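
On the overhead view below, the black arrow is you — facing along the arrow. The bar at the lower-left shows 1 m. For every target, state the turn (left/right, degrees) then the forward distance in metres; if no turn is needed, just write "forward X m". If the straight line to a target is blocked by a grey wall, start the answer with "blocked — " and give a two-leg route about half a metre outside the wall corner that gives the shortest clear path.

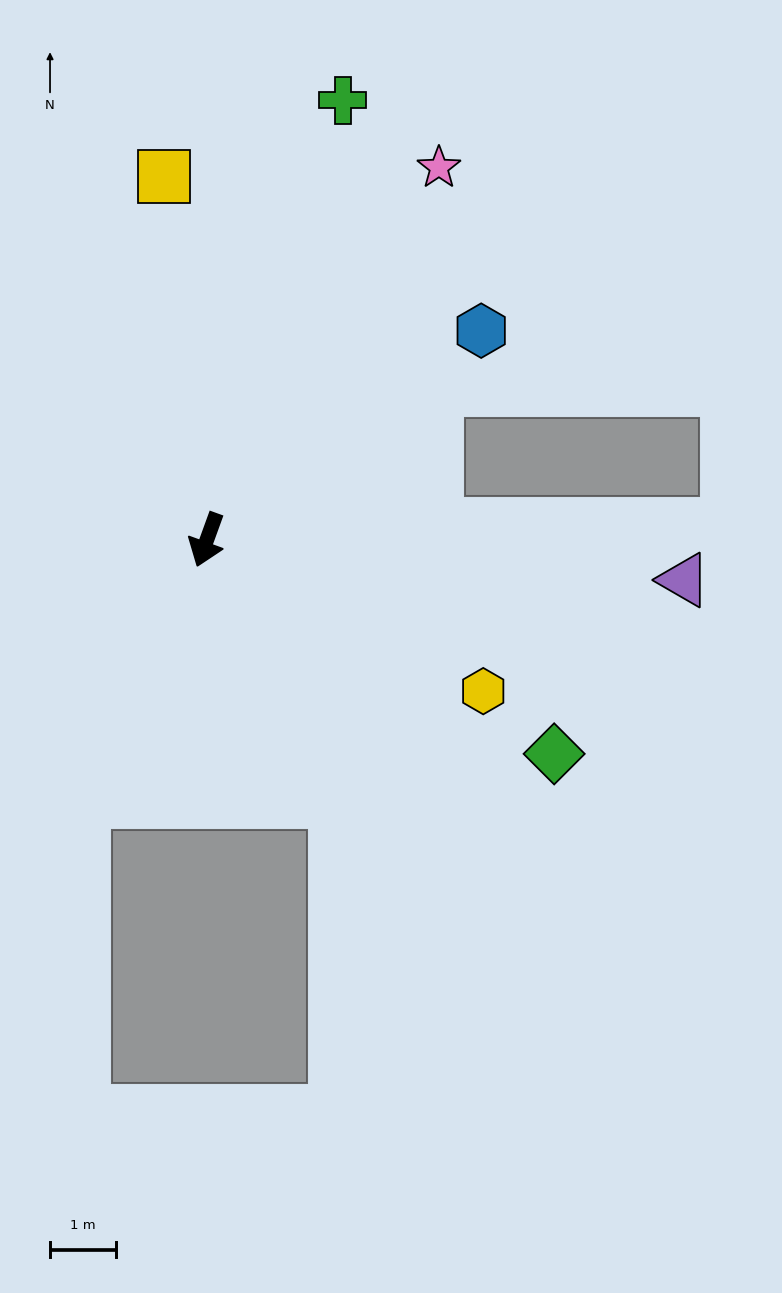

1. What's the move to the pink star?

turn left 168°, forward 6.7 m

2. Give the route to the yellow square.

turn right 153°, forward 5.6 m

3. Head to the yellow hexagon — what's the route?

turn left 81°, forward 4.8 m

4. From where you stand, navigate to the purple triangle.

turn left 105°, forward 7.3 m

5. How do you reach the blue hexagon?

turn left 147°, forward 5.3 m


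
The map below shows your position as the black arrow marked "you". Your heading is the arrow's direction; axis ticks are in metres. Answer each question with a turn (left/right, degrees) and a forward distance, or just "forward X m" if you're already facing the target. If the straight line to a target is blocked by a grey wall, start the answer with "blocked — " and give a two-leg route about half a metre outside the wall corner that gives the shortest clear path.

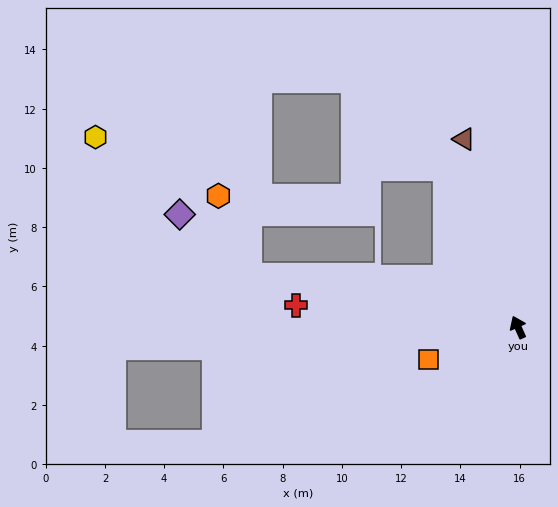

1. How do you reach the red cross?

turn left 60°, forward 7.5 m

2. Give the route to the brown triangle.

turn right 8°, forward 6.6 m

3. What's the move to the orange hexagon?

blocked — turn left 55°, forward 9.2 m, then turn right 58°, forward 2.9 m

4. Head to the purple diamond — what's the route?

blocked — turn left 55°, forward 9.2 m, then turn right 30°, forward 3.1 m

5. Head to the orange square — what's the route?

turn left 86°, forward 3.2 m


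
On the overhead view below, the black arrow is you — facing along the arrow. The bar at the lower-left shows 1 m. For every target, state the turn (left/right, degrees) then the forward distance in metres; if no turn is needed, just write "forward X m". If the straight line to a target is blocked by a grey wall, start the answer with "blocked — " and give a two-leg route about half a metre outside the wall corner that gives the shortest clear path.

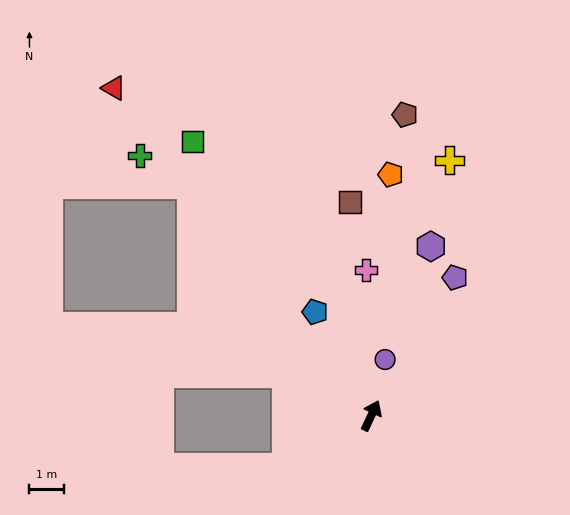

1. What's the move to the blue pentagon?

turn left 54°, forward 3.4 m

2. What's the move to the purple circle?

turn left 11°, forward 1.7 m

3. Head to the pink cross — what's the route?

turn left 27°, forward 4.2 m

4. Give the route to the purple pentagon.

turn right 6°, forward 4.7 m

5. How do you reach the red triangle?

turn left 63°, forward 12.1 m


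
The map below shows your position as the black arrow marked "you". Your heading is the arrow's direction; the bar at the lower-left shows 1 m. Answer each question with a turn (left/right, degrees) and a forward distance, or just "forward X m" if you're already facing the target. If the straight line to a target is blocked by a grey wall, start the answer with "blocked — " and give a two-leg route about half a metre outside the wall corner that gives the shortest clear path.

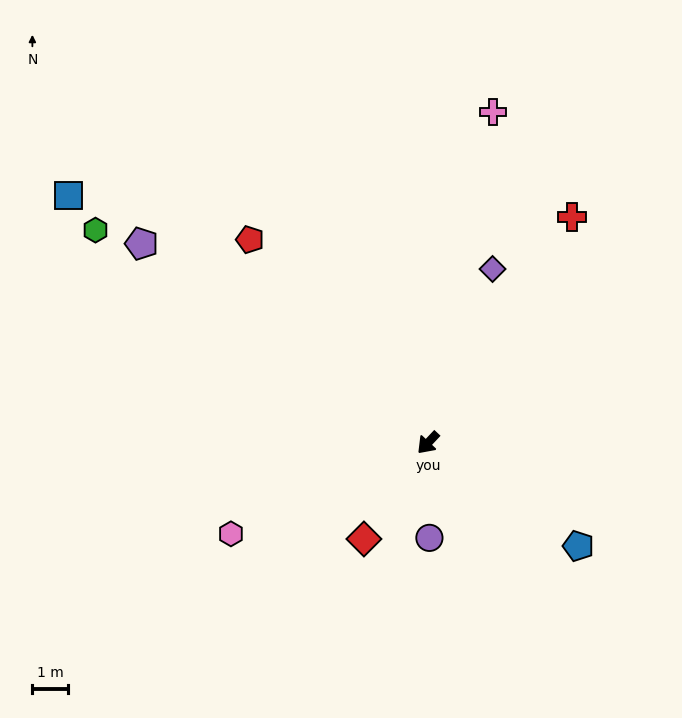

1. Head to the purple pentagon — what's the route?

turn right 82°, forward 9.9 m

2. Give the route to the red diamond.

turn left 10°, forward 3.3 m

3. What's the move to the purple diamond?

turn right 157°, forward 5.2 m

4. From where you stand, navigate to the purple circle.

turn left 44°, forward 2.7 m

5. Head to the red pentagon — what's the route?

turn right 96°, forward 7.6 m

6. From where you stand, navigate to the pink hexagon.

turn right 22°, forward 6.1 m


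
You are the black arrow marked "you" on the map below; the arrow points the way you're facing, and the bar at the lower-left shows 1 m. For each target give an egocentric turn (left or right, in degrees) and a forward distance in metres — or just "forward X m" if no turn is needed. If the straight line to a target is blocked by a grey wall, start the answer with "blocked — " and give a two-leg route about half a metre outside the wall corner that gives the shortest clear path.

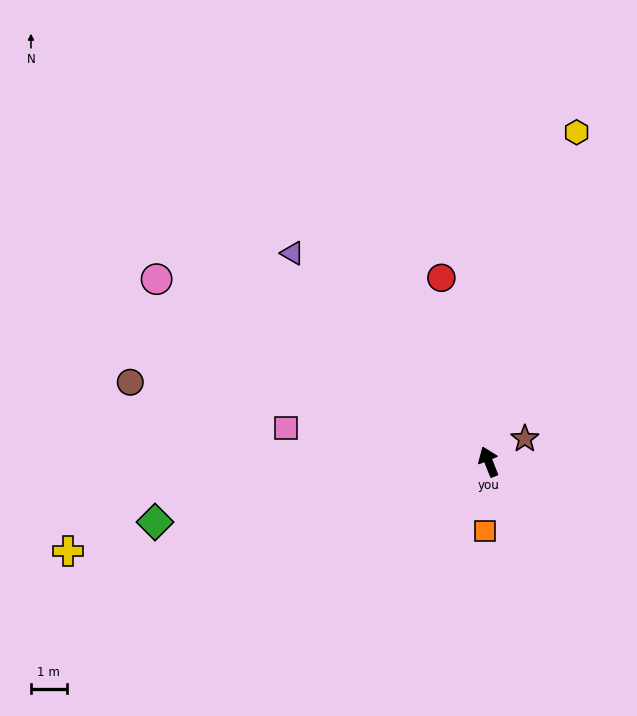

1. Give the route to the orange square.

turn left 156°, forward 1.9 m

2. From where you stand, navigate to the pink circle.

turn left 39°, forward 10.6 m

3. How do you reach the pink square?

turn left 59°, forward 5.7 m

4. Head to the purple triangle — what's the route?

turn left 22°, forward 8.0 m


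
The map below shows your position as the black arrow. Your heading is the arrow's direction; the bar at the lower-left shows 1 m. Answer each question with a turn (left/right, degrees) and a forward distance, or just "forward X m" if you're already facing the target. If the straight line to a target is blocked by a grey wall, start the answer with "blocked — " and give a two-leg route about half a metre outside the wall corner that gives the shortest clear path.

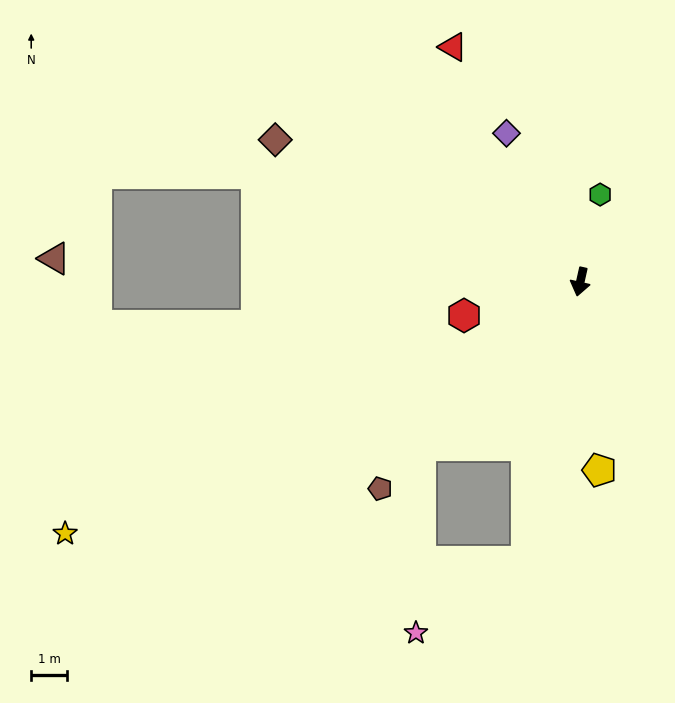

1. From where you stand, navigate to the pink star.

blocked — turn right 31°, forward 6.3 m, then turn left 42°, forward 5.2 m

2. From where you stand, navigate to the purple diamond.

turn right 141°, forward 4.6 m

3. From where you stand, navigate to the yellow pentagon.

turn left 18°, forward 5.2 m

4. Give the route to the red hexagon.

turn right 61°, forward 3.3 m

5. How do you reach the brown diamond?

turn right 102°, forward 9.3 m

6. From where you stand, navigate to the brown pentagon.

turn right 31°, forward 8.0 m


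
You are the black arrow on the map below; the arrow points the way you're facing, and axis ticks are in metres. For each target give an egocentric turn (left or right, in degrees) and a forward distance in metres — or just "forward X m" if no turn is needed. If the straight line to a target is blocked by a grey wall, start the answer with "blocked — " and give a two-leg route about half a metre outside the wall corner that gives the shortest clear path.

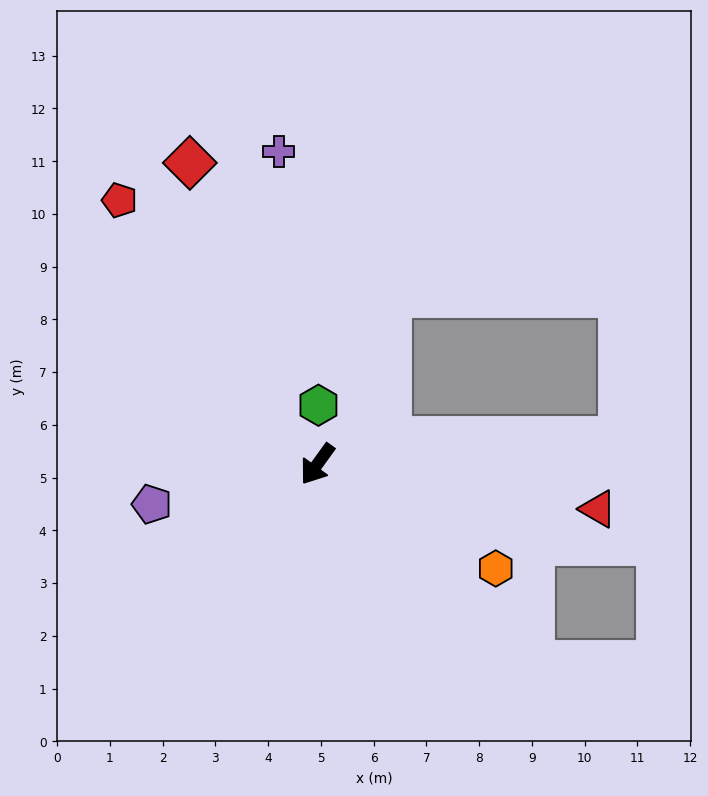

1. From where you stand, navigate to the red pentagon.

turn right 107°, forward 6.3 m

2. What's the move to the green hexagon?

turn right 145°, forward 1.1 m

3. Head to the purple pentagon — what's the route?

turn right 41°, forward 3.2 m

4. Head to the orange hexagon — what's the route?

turn left 96°, forward 3.9 m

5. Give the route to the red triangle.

turn left 117°, forward 5.4 m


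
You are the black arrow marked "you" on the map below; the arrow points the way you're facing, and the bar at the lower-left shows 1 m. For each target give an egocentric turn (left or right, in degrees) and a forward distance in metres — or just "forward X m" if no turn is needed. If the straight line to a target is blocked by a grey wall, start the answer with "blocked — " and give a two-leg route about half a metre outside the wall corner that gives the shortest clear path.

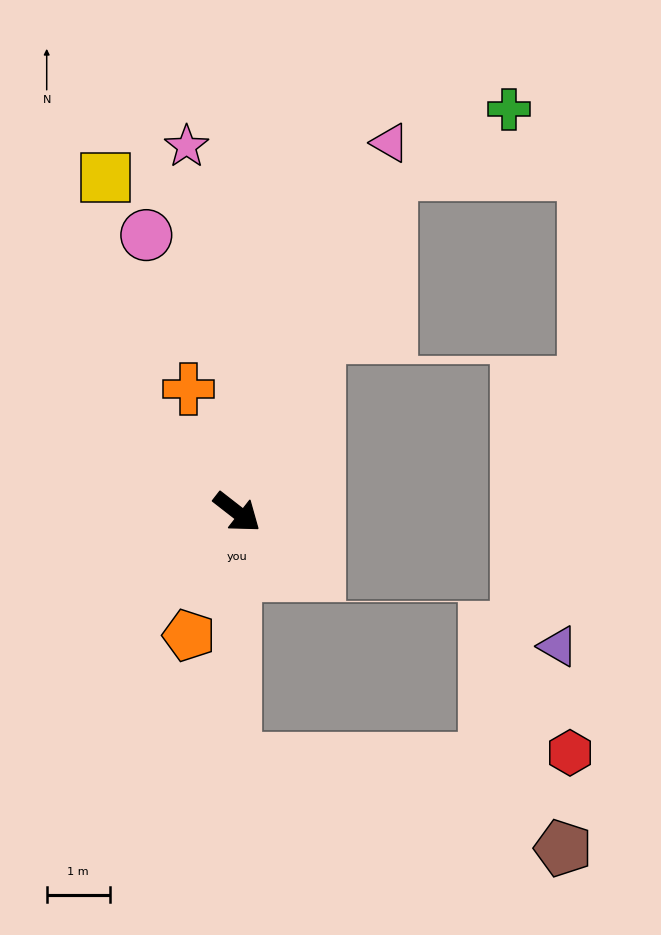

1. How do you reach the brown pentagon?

blocked — turn right 53°, forward 3.9 m, then turn left 76°, forward 5.4 m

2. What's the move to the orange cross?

turn left 149°, forward 2.1 m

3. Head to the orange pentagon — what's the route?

turn right 73°, forward 2.1 m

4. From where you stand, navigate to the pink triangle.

turn left 105°, forward 6.4 m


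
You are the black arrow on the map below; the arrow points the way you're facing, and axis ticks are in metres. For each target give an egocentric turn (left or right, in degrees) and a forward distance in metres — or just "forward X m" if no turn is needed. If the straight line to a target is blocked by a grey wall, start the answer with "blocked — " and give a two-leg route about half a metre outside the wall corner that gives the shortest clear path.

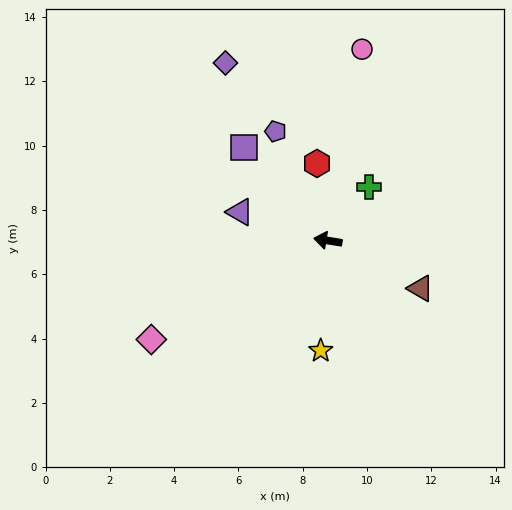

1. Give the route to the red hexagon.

turn right 73°, forward 2.4 m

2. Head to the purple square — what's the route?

turn right 39°, forward 3.9 m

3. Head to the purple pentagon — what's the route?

turn right 55°, forward 3.8 m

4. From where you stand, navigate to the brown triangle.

turn left 162°, forward 3.2 m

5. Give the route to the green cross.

turn right 118°, forward 2.1 m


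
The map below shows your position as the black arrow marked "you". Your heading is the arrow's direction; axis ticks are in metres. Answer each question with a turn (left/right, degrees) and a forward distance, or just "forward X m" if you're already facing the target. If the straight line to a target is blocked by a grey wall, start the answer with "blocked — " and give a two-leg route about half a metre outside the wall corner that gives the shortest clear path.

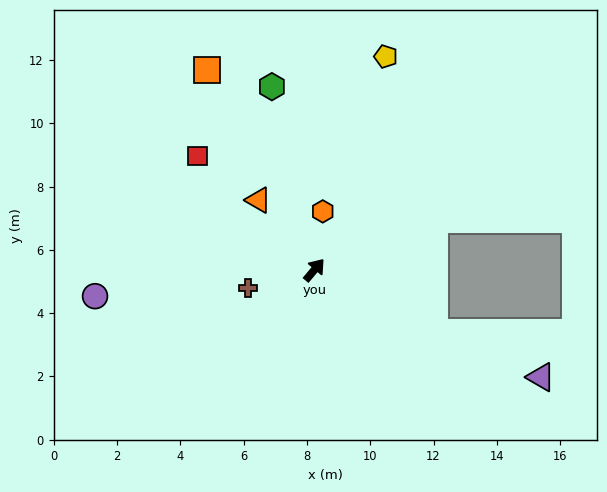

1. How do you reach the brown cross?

turn left 145°, forward 2.2 m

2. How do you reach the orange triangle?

turn left 79°, forward 2.8 m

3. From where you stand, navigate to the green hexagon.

turn left 53°, forward 5.9 m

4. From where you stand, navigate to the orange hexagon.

turn left 32°, forward 1.9 m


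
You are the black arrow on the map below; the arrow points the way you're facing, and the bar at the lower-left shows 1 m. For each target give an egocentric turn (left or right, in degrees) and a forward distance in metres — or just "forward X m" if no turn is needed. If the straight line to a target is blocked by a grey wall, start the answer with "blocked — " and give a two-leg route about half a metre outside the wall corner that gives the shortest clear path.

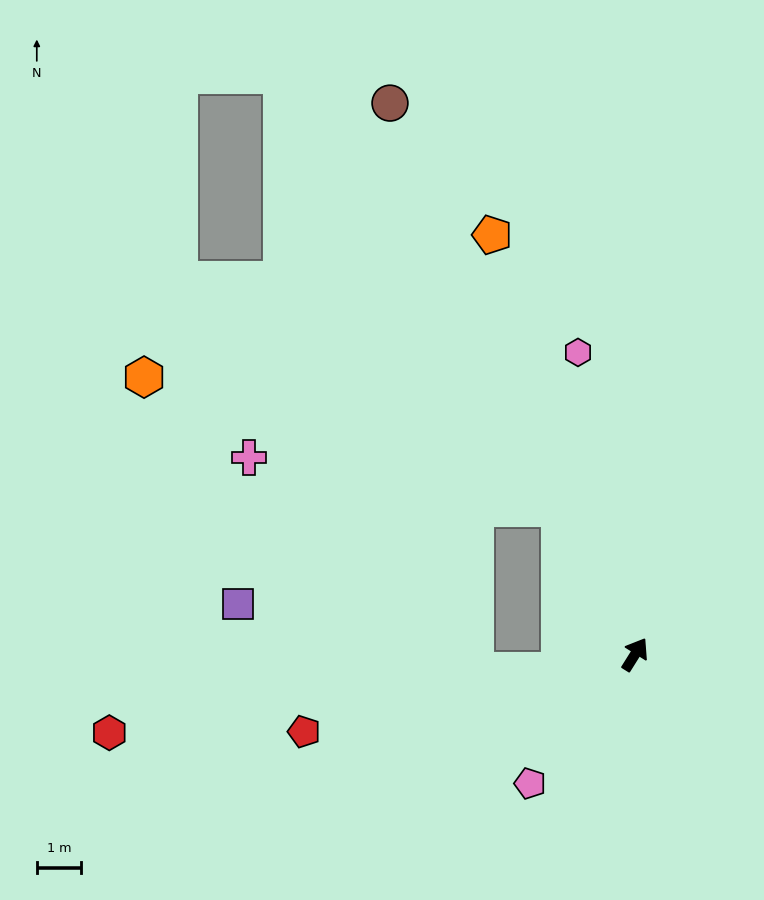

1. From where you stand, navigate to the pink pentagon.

turn left 173°, forward 3.7 m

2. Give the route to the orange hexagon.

blocked — turn left 59°, forward 3.7 m, then turn left 46°, forward 9.8 m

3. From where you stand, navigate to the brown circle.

turn left 56°, forward 13.6 m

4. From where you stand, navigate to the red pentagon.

turn left 135°, forward 7.7 m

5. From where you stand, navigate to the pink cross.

blocked — turn left 59°, forward 3.7 m, then turn left 54°, forward 7.1 m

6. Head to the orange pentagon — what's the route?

turn left 51°, forward 10.0 m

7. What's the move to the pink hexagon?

turn left 43°, forward 6.9 m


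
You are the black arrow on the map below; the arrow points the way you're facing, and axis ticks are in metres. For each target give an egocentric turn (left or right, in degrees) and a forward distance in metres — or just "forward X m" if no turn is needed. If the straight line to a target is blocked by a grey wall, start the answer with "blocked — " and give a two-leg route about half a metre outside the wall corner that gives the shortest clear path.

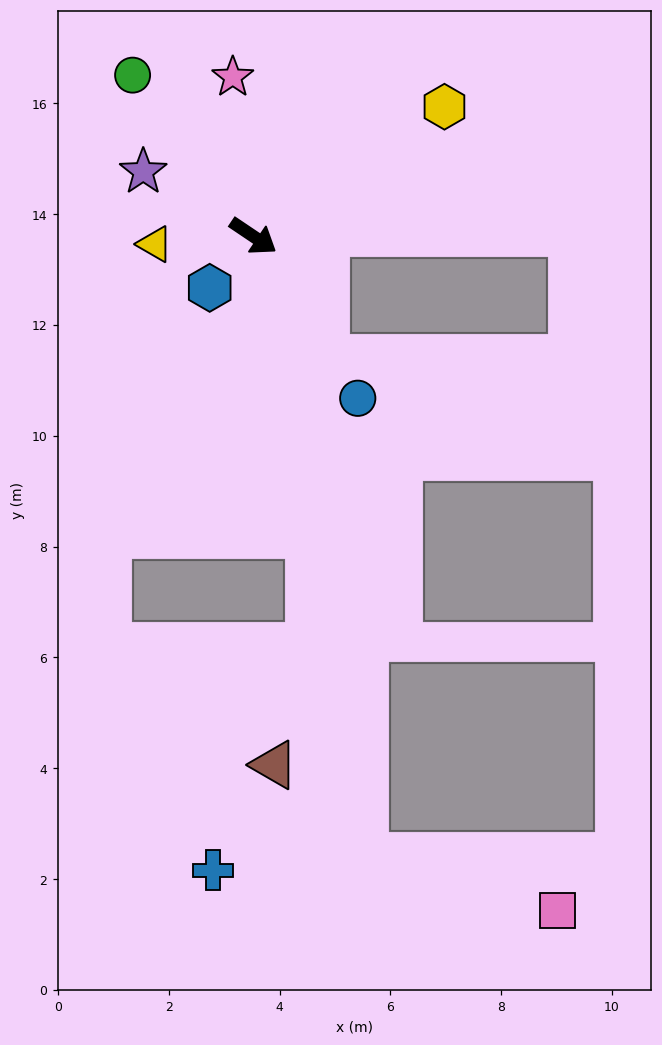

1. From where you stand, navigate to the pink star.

turn left 131°, forward 2.9 m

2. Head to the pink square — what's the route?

blocked — turn right 46°, forward 11.4 m, then turn left 64°, forward 3.6 m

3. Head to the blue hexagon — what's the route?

turn right 96°, forward 1.2 m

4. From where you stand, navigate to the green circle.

turn left 161°, forward 3.6 m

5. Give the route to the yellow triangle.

turn right 142°, forward 1.8 m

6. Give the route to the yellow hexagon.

turn left 68°, forward 4.2 m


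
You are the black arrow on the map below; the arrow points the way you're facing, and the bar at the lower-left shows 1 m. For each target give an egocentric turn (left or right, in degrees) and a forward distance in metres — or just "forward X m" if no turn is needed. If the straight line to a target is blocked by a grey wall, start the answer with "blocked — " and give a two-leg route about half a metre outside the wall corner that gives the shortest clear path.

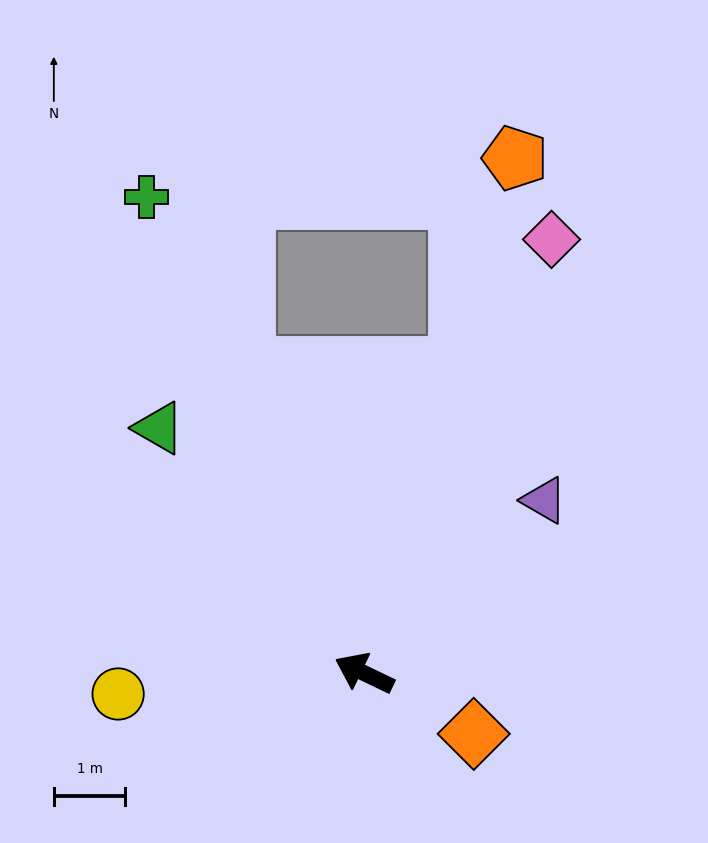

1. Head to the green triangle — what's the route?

turn right 24°, forward 4.5 m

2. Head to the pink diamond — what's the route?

turn right 88°, forward 6.6 m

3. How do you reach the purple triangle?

turn right 110°, forward 3.5 m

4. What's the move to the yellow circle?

turn left 30°, forward 3.4 m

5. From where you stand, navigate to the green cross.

turn right 40°, forward 7.3 m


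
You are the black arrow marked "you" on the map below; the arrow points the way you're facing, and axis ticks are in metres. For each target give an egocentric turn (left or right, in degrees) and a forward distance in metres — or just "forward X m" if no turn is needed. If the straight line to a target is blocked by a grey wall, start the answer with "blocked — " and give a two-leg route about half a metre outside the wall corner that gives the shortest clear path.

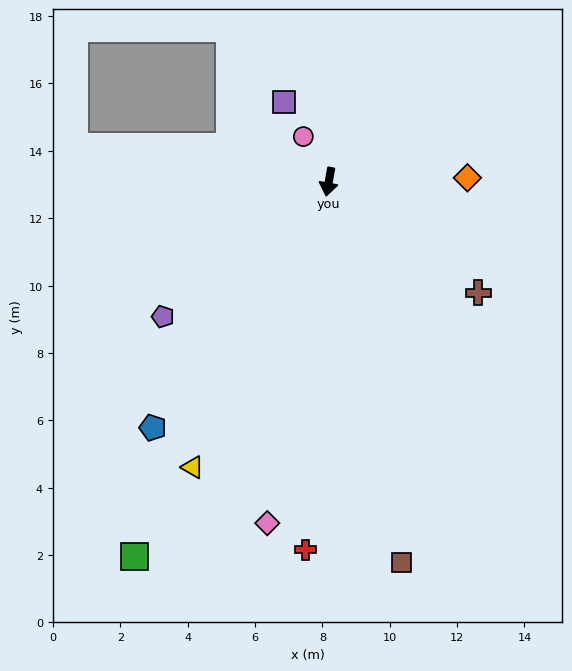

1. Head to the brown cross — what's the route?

turn left 64°, forward 5.5 m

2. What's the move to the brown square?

turn left 21°, forward 11.5 m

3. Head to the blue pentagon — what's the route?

turn right 25°, forward 9.0 m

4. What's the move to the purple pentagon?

turn right 41°, forward 6.3 m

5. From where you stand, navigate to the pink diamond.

forward 10.3 m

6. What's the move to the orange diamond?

turn left 102°, forward 4.1 m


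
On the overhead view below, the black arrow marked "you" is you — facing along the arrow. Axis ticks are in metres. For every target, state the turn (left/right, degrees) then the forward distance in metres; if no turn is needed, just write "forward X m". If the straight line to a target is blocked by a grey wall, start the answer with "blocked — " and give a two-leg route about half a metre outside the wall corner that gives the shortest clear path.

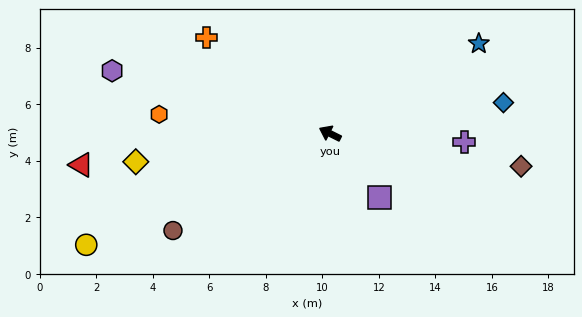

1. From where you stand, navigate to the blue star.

turn right 122°, forward 6.1 m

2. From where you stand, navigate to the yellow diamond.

turn left 35°, forward 6.9 m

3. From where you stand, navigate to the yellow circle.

turn left 51°, forward 9.5 m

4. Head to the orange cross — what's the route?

turn right 11°, forward 5.5 m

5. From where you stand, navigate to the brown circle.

turn left 58°, forward 6.5 m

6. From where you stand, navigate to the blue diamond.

turn right 143°, forward 6.2 m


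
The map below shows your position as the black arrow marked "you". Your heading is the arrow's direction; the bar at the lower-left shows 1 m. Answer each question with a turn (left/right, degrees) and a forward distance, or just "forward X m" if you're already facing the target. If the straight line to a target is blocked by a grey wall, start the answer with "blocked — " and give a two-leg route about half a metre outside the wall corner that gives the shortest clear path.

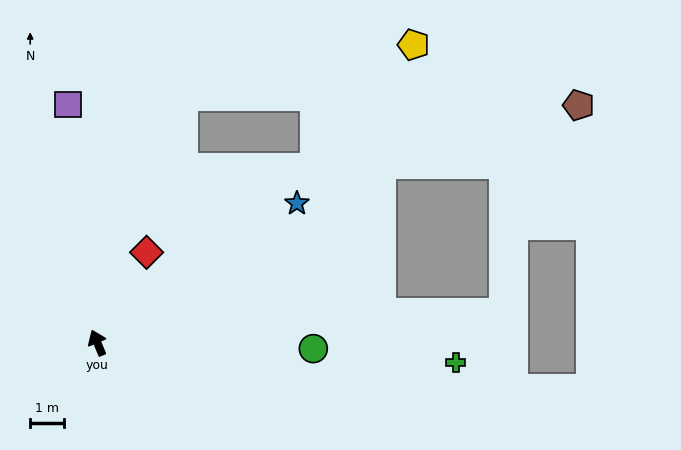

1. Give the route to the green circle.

turn right 114°, forward 6.4 m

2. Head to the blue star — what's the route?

turn right 78°, forward 7.3 m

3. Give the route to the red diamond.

turn right 51°, forward 3.1 m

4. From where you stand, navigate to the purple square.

turn right 16°, forward 7.2 m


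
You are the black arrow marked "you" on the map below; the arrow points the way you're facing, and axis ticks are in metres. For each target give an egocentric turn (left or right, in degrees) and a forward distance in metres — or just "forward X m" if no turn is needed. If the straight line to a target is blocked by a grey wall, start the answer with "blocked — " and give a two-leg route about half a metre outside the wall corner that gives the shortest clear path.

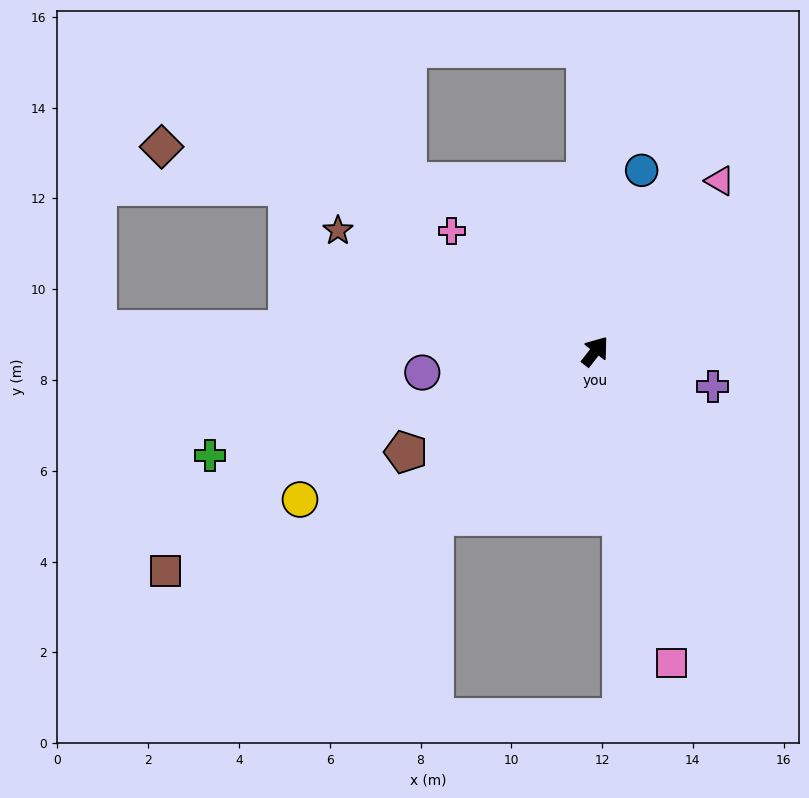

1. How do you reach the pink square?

turn right 128°, forward 7.1 m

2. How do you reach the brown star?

turn left 103°, forward 6.3 m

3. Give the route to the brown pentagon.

turn left 156°, forward 4.7 m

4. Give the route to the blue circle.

turn left 23°, forward 4.1 m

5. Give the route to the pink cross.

turn left 88°, forward 4.1 m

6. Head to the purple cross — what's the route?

turn right 69°, forward 2.7 m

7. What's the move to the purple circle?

turn left 135°, forward 3.8 m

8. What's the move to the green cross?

turn left 143°, forward 8.8 m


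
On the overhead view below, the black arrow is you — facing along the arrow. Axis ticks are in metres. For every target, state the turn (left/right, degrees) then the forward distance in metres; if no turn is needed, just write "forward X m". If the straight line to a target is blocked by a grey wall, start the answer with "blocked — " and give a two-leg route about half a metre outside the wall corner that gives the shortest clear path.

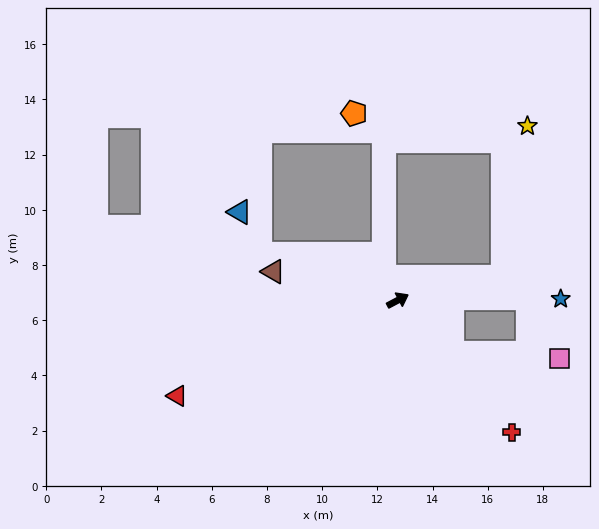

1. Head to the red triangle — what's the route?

turn left 176°, forward 8.7 m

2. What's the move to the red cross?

turn right 77°, forward 6.3 m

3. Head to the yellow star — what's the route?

blocked — turn right 15°, forward 3.9 m, then turn left 68°, forward 5.5 m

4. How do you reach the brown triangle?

turn left 139°, forward 4.6 m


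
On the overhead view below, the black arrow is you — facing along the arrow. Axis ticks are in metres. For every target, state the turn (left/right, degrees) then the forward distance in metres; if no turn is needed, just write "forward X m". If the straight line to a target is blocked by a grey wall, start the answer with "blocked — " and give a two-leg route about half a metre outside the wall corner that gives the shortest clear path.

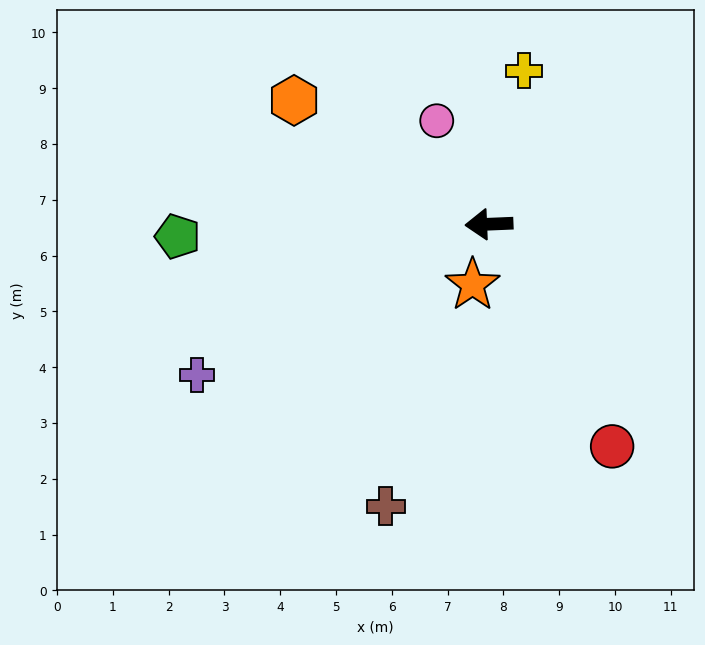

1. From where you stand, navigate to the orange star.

turn left 72°, forward 1.1 m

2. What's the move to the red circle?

turn left 117°, forward 4.6 m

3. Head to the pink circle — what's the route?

turn right 66°, forward 2.1 m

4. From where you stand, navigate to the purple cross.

turn left 25°, forward 5.9 m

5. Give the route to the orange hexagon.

turn right 35°, forward 4.1 m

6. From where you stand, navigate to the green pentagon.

forward 5.6 m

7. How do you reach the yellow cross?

turn right 105°, forward 2.8 m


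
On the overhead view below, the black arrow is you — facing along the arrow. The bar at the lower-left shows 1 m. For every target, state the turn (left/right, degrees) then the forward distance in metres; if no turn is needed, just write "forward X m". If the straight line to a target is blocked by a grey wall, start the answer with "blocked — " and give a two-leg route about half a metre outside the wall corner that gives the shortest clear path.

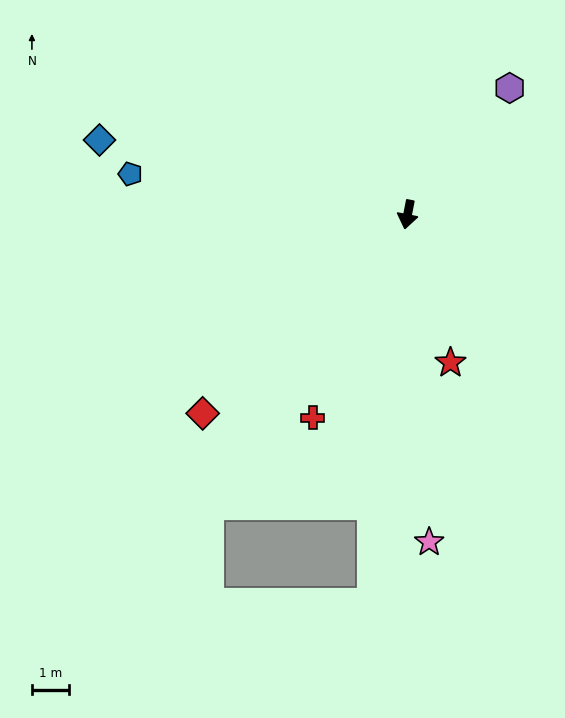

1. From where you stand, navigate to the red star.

turn left 27°, forward 4.2 m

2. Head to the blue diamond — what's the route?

turn right 92°, forward 8.5 m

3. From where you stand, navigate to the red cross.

turn right 14°, forward 6.0 m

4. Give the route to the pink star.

turn left 15°, forward 8.8 m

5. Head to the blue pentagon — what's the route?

turn right 87°, forward 7.5 m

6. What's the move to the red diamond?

turn right 35°, forward 7.7 m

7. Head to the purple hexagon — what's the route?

turn left 152°, forward 4.4 m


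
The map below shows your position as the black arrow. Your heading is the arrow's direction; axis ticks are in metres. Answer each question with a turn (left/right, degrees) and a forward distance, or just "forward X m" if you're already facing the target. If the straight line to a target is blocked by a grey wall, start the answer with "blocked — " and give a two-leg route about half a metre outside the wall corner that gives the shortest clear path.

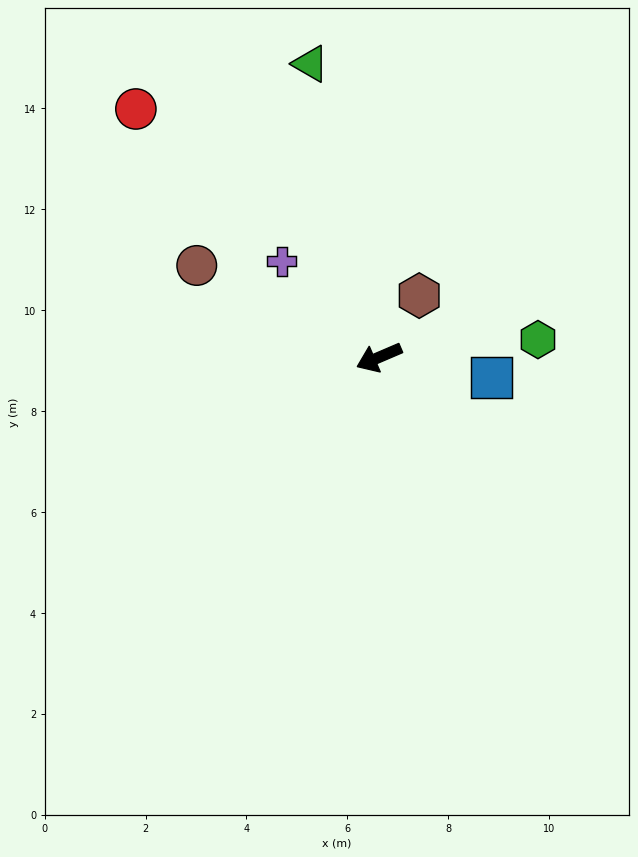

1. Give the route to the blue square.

turn left 147°, forward 2.3 m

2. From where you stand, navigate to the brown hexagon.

turn right 146°, forward 1.5 m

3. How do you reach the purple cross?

turn right 68°, forward 2.7 m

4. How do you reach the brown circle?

turn right 50°, forward 4.0 m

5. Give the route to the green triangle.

turn right 100°, forward 6.0 m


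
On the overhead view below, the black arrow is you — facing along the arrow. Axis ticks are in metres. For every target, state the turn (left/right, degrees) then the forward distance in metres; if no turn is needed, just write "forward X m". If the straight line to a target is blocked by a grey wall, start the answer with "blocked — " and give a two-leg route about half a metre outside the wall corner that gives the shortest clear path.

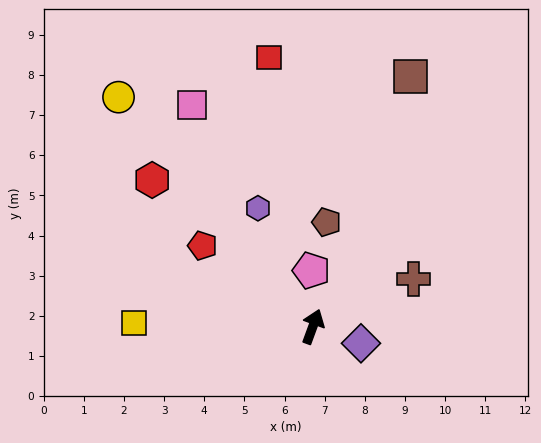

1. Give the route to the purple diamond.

turn right 89°, forward 1.3 m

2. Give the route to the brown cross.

turn right 45°, forward 2.8 m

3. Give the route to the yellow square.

turn left 109°, forward 4.5 m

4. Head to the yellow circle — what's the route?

turn left 60°, forward 7.5 m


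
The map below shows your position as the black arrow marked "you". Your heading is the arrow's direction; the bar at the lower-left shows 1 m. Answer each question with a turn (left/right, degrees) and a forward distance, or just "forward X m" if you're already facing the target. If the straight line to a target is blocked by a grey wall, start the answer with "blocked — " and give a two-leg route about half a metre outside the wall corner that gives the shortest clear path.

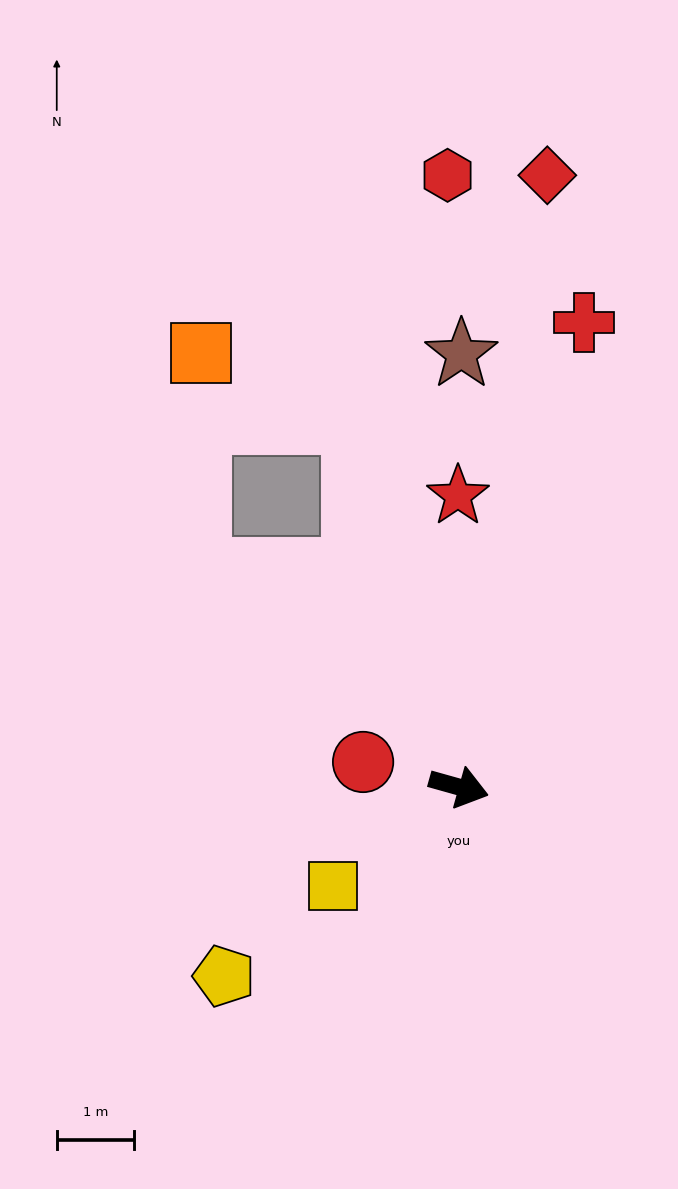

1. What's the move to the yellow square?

turn right 126°, forward 2.1 m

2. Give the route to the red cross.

turn left 91°, forward 6.2 m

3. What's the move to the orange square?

blocked — turn left 122°, forward 4.9 m, then turn left 50°, forward 2.2 m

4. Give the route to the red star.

turn left 106°, forward 3.8 m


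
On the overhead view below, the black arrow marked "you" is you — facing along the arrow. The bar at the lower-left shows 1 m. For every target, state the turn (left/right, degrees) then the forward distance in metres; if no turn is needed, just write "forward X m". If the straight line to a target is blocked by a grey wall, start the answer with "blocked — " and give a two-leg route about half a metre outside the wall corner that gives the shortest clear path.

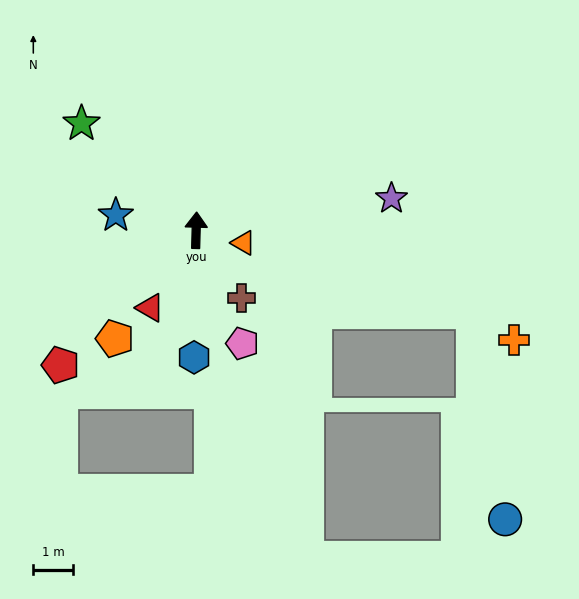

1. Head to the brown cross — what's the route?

turn right 145°, forward 2.0 m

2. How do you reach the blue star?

turn left 81°, forward 2.0 m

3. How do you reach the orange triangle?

turn right 103°, forward 1.2 m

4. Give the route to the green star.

turn left 49°, forward 3.9 m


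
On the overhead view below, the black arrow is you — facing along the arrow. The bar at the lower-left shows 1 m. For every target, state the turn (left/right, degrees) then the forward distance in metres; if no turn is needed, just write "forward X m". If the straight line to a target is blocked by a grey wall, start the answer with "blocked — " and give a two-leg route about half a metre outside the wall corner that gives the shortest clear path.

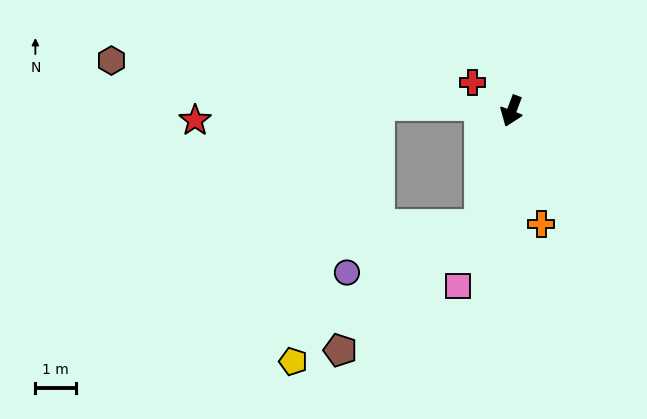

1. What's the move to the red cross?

turn right 105°, forward 1.2 m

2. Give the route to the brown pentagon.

blocked — turn left 6°, forward 2.9 m, then turn right 34°, forward 4.7 m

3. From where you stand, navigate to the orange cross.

turn left 35°, forward 2.9 m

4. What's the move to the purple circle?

blocked — turn left 6°, forward 2.9 m, then turn right 56°, forward 3.5 m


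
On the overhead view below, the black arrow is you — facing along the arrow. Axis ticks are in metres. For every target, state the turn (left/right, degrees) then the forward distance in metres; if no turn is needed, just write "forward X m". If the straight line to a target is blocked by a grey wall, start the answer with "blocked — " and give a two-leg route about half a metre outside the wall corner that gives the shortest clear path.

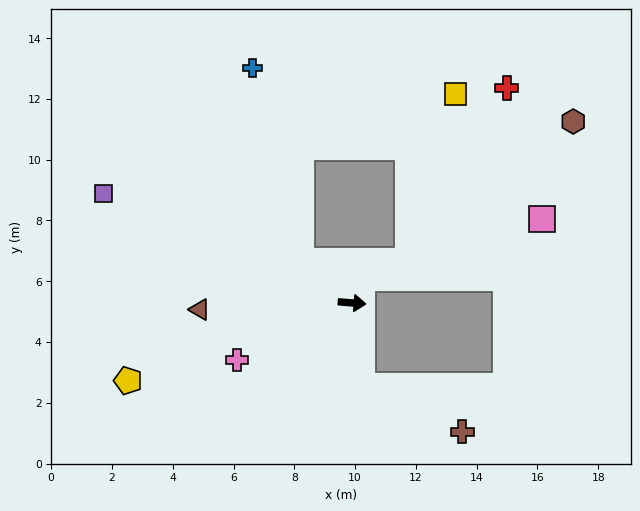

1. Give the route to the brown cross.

blocked — turn right 78°, forward 2.7 m, then turn left 58°, forward 3.6 m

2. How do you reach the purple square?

turn left 161°, forward 8.9 m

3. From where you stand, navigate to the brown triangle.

turn right 173°, forward 5.0 m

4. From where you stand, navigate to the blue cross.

blocked — turn left 145°, forward 2.2 m, then turn right 36°, forward 6.5 m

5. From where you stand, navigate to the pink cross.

turn right 149°, forward 4.2 m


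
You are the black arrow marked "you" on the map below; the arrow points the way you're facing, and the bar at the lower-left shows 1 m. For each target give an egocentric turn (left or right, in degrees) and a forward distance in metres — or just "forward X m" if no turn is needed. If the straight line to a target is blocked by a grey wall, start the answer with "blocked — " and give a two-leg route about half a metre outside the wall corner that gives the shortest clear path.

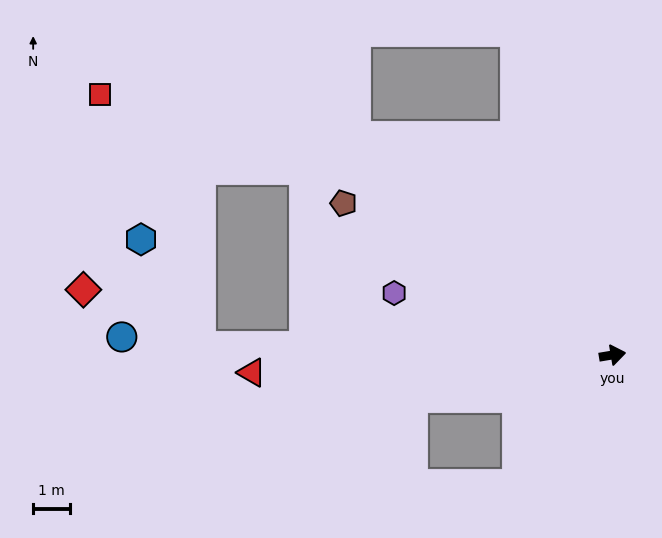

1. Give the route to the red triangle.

turn left 173°, forward 9.8 m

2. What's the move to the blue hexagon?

blocked — turn left 169°, forward 11.2 m, then turn right 60°, forward 3.3 m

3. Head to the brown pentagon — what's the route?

turn left 141°, forward 8.4 m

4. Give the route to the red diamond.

blocked — turn left 169°, forward 11.2 m, then turn right 24°, forward 3.5 m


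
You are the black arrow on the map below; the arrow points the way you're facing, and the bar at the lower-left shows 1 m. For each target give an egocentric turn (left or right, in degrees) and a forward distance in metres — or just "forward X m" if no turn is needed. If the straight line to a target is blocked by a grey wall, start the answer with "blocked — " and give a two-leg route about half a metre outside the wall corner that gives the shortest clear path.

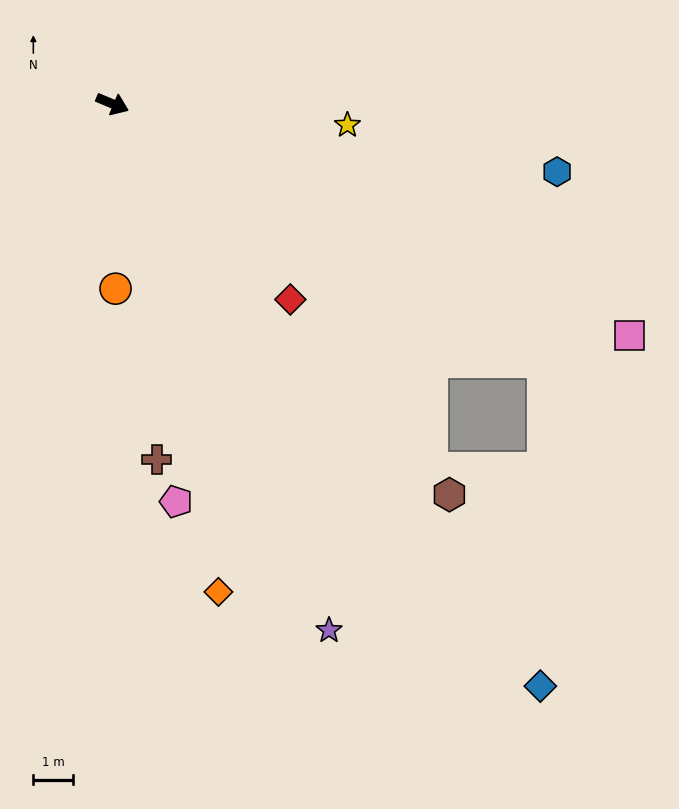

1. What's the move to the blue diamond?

turn right 31°, forward 18.1 m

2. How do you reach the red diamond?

turn right 25°, forward 6.6 m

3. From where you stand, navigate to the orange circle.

turn right 66°, forward 4.6 m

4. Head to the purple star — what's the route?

turn right 45°, forward 14.3 m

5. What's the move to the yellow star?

turn left 17°, forward 5.9 m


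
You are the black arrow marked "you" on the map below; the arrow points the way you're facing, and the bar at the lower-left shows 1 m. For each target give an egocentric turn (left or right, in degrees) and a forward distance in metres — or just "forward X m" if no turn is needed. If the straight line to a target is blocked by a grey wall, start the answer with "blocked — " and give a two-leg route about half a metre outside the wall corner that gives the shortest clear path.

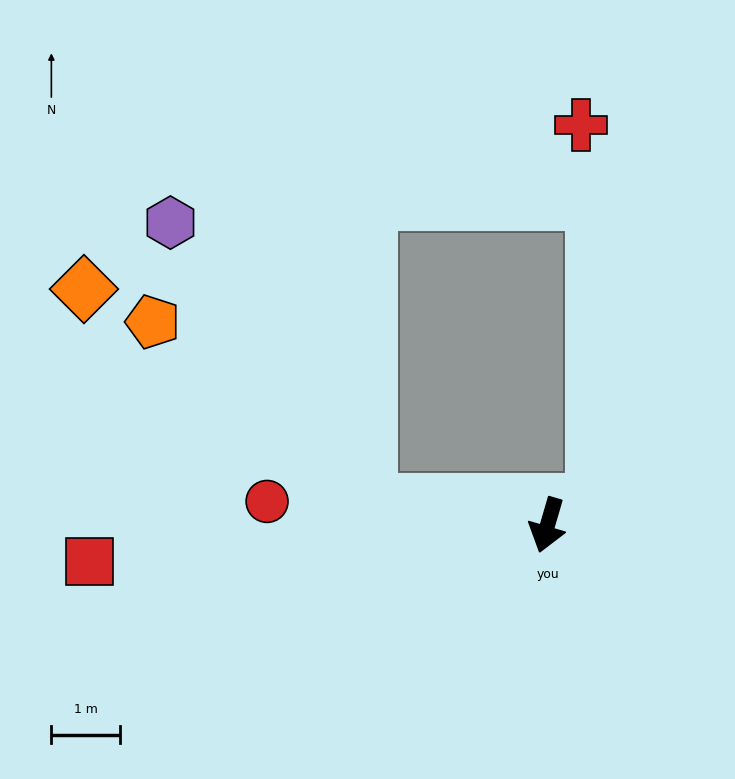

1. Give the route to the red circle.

turn right 79°, forward 4.1 m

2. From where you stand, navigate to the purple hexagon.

blocked — turn right 81°, forward 2.6 m, then turn right 48°, forward 5.0 m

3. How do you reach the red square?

turn right 69°, forward 6.7 m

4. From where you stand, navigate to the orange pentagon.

blocked — turn right 81°, forward 2.6 m, then turn right 33°, forward 4.1 m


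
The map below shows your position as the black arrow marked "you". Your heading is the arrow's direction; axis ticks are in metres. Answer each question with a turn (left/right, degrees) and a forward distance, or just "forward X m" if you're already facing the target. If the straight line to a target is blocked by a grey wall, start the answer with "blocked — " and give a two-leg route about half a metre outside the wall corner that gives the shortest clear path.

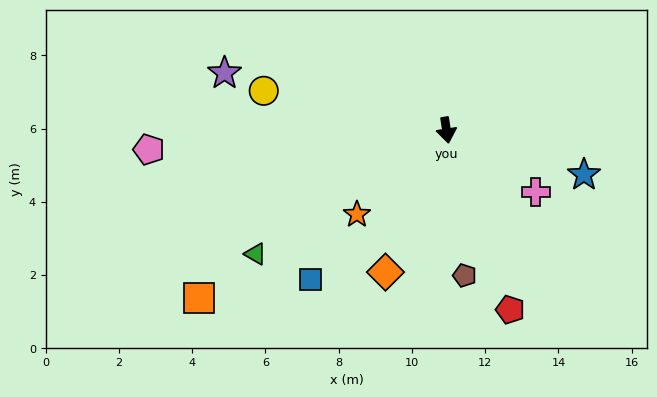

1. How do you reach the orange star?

turn right 55°, forward 3.4 m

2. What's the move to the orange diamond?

turn right 32°, forward 4.2 m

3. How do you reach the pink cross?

turn left 46°, forward 3.0 m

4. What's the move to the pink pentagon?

turn right 95°, forward 8.1 m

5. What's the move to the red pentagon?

turn left 11°, forward 5.2 m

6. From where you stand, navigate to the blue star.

turn left 63°, forward 3.9 m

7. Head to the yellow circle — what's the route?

turn right 111°, forward 5.1 m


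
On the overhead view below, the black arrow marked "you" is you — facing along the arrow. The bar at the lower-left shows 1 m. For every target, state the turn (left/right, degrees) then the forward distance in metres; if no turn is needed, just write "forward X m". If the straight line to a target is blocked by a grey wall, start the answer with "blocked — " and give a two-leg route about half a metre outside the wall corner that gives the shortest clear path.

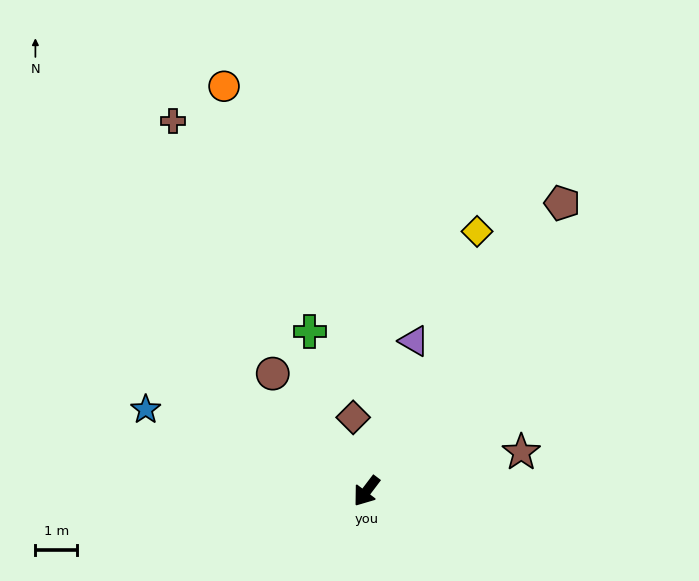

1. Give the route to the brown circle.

turn right 104°, forward 3.6 m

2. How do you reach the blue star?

turn right 73°, forward 5.7 m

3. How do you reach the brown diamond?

turn right 133°, forward 1.8 m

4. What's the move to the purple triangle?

turn right 160°, forward 3.8 m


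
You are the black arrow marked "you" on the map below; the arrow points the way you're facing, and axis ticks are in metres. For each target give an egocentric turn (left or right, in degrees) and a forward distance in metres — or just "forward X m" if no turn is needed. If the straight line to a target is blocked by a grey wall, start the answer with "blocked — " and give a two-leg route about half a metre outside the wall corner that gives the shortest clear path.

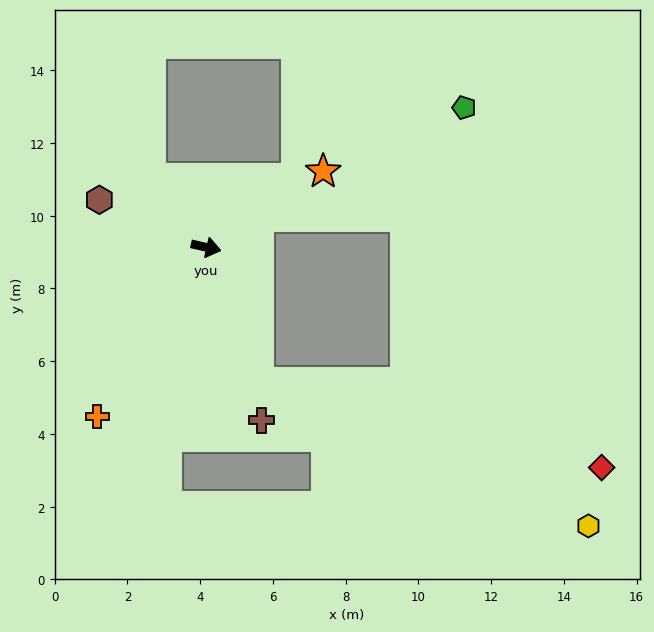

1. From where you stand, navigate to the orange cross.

turn right 110°, forward 5.5 m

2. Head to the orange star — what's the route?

turn left 46°, forward 3.8 m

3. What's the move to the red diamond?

blocked — turn right 56°, forward 4.0 m, then turn left 55°, forward 9.7 m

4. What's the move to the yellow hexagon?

blocked — turn right 56°, forward 4.0 m, then turn left 45°, forward 9.9 m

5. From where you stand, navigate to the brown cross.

turn right 59°, forward 5.0 m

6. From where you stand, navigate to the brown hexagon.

turn left 169°, forward 3.2 m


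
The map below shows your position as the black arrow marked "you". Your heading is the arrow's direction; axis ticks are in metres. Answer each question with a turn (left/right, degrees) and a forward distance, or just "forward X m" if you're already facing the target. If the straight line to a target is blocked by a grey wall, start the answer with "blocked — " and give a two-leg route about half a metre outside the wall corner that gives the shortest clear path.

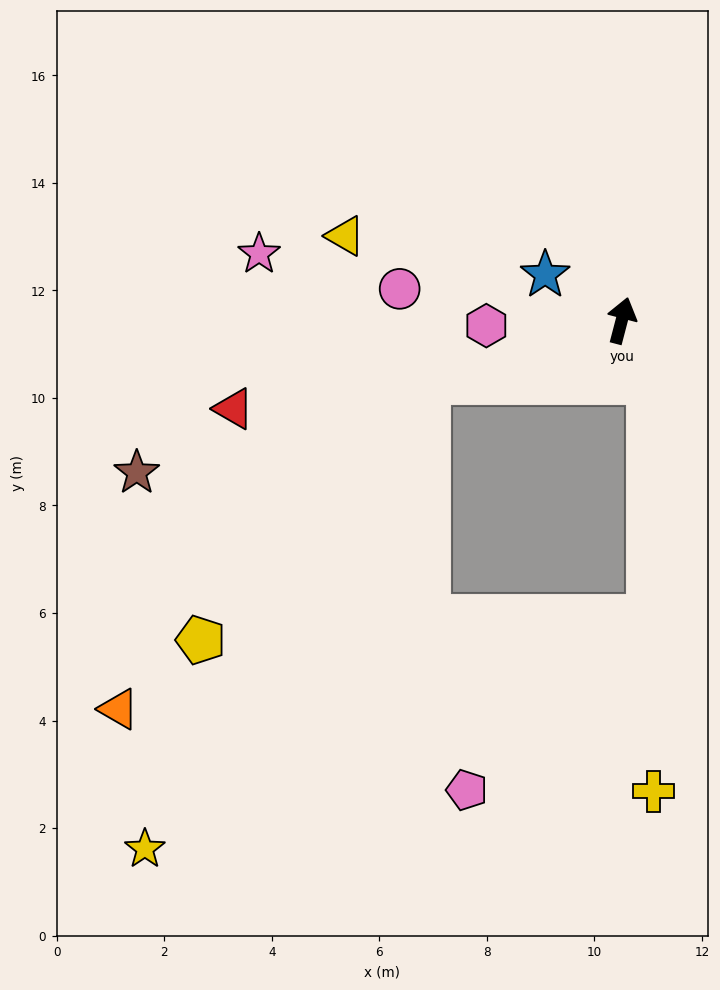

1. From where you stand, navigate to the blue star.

turn left 74°, forward 1.7 m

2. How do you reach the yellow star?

blocked — turn left 122°, forward 3.8 m, then turn left 41°, forward 10.1 m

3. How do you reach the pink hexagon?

turn left 107°, forward 2.5 m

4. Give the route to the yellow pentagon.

blocked — turn left 122°, forward 3.8 m, then turn left 31°, forward 6.4 m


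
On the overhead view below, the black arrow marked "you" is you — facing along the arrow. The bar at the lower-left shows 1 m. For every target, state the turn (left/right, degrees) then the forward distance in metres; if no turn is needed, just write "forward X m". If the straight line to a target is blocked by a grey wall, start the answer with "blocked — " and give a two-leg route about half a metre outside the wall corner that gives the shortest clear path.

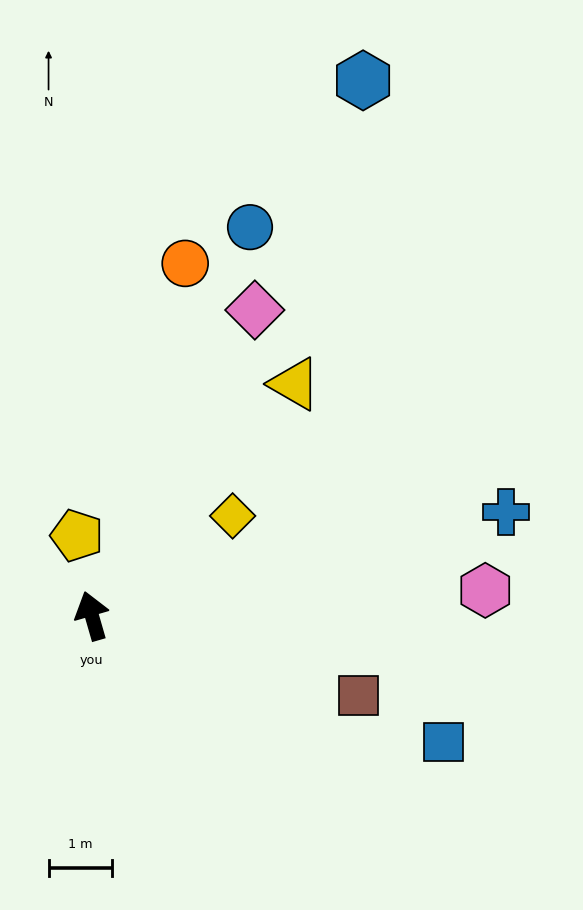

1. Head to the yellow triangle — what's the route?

turn right 57°, forward 4.8 m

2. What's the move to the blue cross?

turn right 92°, forward 6.7 m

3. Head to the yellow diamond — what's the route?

turn right 71°, forward 2.7 m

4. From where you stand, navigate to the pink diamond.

turn right 44°, forward 5.4 m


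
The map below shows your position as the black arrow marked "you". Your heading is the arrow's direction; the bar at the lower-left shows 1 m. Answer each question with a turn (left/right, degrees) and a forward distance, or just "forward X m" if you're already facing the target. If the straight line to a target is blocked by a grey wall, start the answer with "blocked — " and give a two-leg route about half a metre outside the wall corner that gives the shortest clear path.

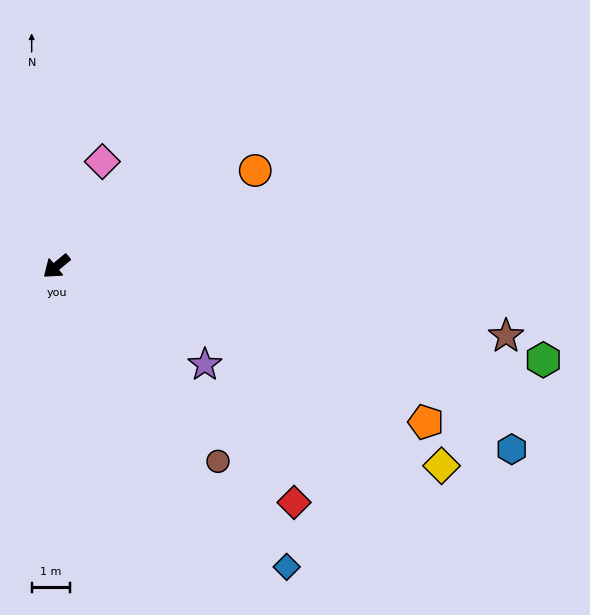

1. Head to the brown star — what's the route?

turn left 132°, forward 12.0 m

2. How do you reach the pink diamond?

turn right 153°, forward 3.0 m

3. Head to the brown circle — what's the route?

turn left 90°, forward 6.7 m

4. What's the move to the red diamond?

turn left 96°, forward 8.8 m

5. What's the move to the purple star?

turn left 107°, forward 4.7 m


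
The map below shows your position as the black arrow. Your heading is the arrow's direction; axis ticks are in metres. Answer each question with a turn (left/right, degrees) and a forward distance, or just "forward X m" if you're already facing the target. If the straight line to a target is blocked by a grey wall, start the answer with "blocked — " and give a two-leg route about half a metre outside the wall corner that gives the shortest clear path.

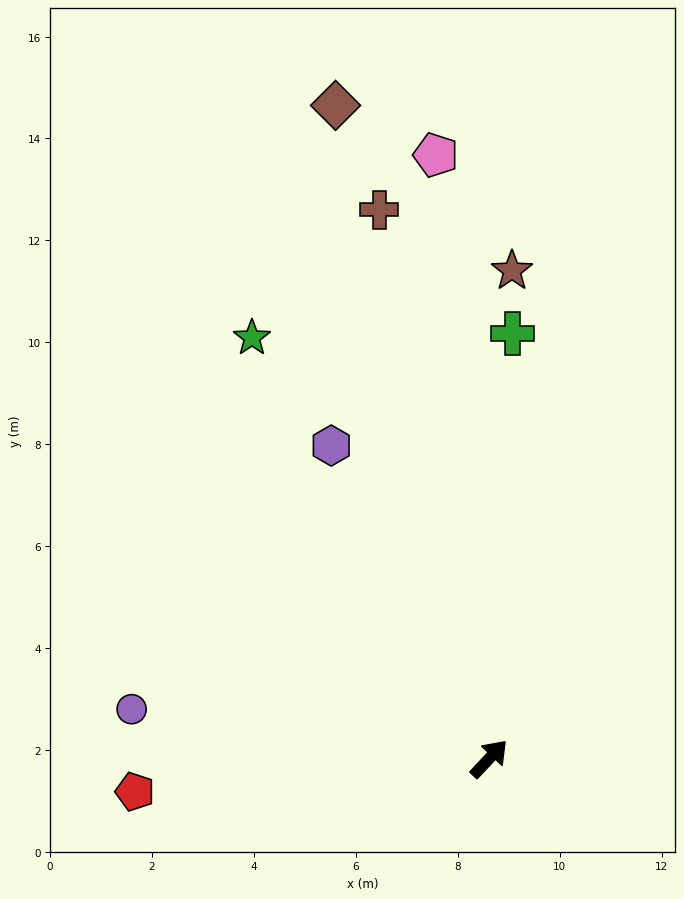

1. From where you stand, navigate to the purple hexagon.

turn left 70°, forward 6.9 m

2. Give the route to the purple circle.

turn left 125°, forward 7.1 m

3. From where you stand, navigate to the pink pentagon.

turn left 48°, forward 11.9 m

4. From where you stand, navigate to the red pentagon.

turn left 139°, forward 7.0 m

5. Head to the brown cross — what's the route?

turn left 55°, forward 11.0 m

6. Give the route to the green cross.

turn left 40°, forward 8.3 m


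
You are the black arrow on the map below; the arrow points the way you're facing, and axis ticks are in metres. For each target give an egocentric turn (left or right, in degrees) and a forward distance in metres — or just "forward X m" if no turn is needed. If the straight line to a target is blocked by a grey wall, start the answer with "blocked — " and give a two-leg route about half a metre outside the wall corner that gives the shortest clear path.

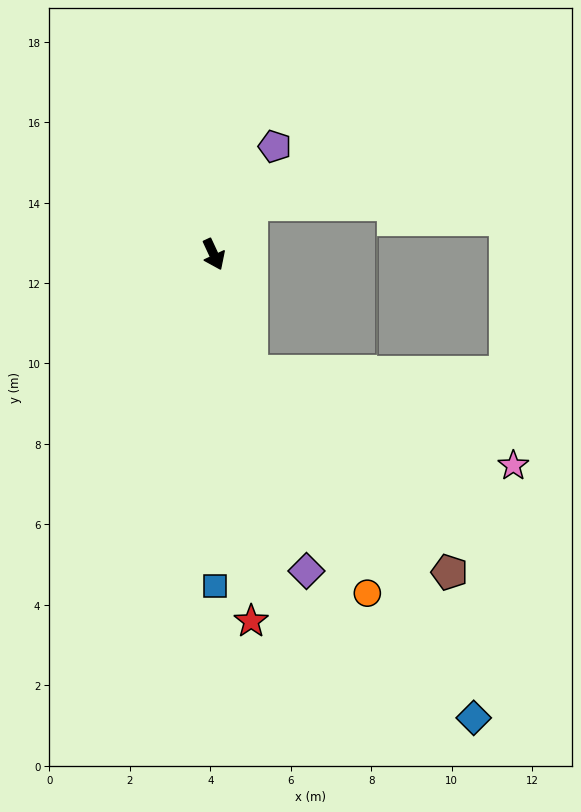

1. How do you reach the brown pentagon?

blocked — turn right 8°, forward 3.1 m, then turn left 28°, forward 7.0 m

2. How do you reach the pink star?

blocked — turn right 8°, forward 3.1 m, then turn left 53°, forward 6.9 m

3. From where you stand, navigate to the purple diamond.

turn right 9°, forward 8.2 m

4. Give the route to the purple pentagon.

turn left 126°, forward 3.1 m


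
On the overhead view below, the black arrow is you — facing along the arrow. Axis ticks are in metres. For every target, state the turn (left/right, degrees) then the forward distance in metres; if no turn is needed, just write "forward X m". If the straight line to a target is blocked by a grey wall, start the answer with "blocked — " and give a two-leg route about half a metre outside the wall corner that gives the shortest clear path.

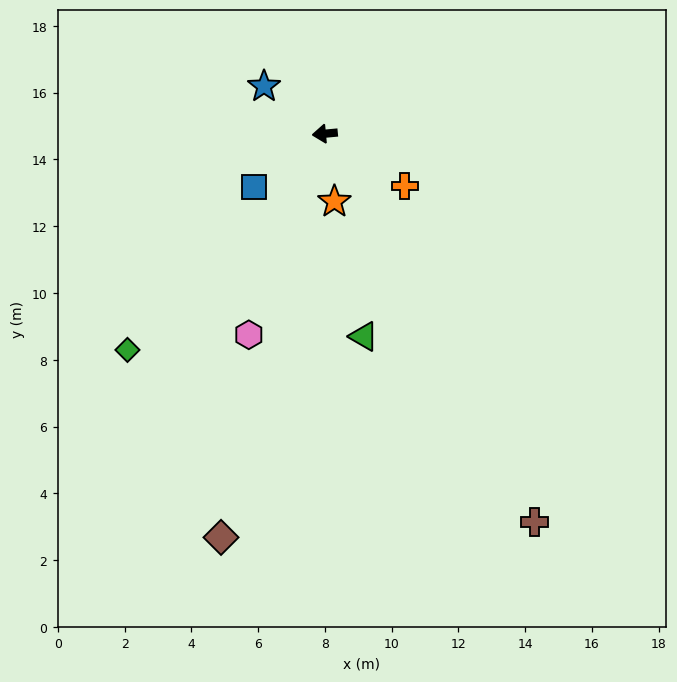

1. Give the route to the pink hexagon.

turn left 64°, forward 6.4 m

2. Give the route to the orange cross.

turn left 141°, forward 2.9 m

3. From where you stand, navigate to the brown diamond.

turn left 70°, forward 12.5 m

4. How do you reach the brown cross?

turn left 113°, forward 13.2 m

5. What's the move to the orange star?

turn left 93°, forward 2.1 m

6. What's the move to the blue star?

turn right 43°, forward 2.3 m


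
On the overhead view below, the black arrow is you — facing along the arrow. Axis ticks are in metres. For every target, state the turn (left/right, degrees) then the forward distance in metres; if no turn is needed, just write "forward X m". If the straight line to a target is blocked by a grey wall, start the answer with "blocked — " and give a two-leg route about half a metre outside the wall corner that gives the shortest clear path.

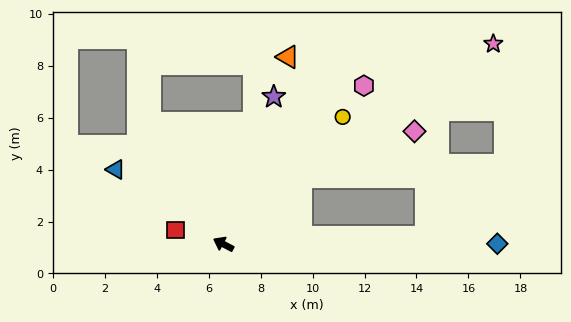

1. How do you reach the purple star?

turn right 81°, forward 6.0 m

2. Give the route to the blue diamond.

turn right 152°, forward 10.5 m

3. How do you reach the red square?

turn left 11°, forward 1.9 m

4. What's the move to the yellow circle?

turn right 105°, forward 6.7 m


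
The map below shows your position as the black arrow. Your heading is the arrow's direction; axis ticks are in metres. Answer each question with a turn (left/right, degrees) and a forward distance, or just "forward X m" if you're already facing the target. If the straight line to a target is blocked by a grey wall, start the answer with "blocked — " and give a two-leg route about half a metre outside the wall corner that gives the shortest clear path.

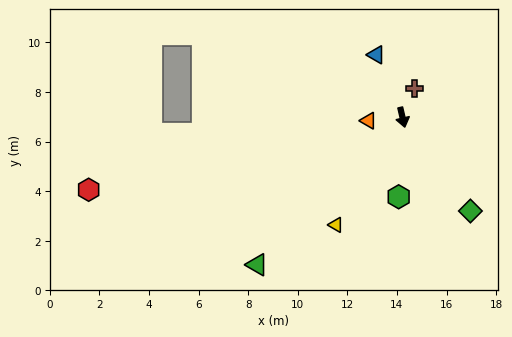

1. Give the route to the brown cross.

turn left 145°, forward 1.3 m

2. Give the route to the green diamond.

turn left 23°, forward 4.7 m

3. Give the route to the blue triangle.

turn right 170°, forward 2.7 m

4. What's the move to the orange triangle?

turn right 97°, forward 1.4 m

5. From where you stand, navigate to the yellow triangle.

turn right 45°, forward 5.1 m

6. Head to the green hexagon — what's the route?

turn right 16°, forward 3.2 m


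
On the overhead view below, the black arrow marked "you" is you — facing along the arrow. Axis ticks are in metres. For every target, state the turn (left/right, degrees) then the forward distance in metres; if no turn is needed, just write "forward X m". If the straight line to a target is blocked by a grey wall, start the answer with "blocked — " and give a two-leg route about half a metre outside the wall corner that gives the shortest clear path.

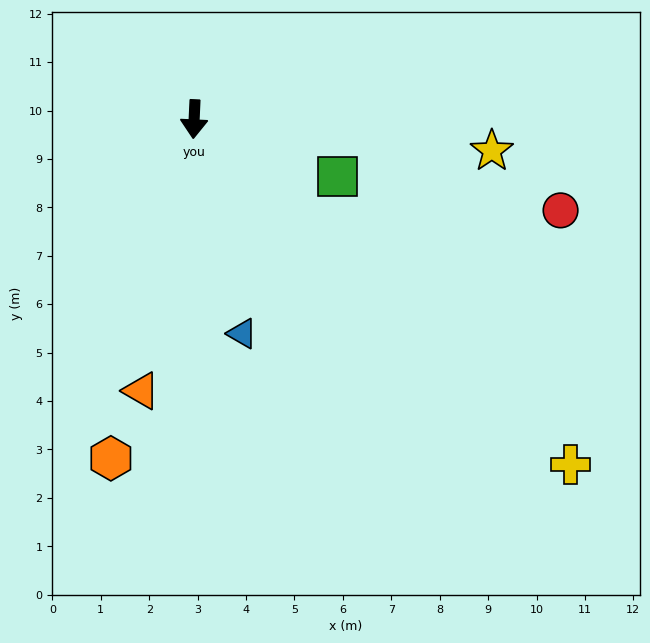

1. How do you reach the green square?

turn left 71°, forward 3.2 m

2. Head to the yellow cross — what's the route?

turn left 50°, forward 10.6 m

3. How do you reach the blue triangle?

turn left 15°, forward 4.5 m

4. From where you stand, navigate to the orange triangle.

turn right 8°, forward 5.7 m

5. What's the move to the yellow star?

turn left 87°, forward 6.2 m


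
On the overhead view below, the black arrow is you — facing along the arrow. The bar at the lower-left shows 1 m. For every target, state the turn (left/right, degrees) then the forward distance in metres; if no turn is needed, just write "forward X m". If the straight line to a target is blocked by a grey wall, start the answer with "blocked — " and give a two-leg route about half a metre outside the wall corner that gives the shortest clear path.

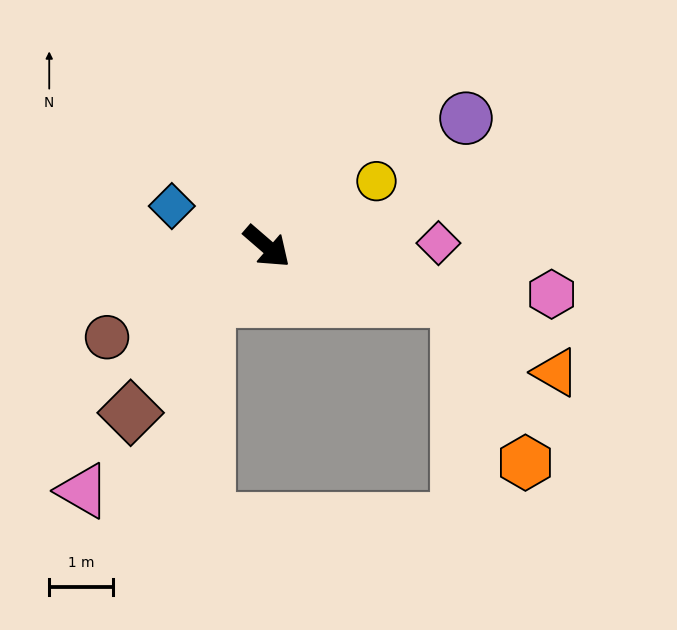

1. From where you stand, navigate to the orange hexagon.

blocked — turn left 25°, forward 3.1 m, then turn right 52°, forward 2.8 m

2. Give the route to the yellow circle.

turn left 72°, forward 2.0 m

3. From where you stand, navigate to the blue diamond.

turn right 162°, forward 1.6 m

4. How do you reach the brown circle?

turn right 110°, forward 2.9 m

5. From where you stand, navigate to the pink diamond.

turn left 42°, forward 2.7 m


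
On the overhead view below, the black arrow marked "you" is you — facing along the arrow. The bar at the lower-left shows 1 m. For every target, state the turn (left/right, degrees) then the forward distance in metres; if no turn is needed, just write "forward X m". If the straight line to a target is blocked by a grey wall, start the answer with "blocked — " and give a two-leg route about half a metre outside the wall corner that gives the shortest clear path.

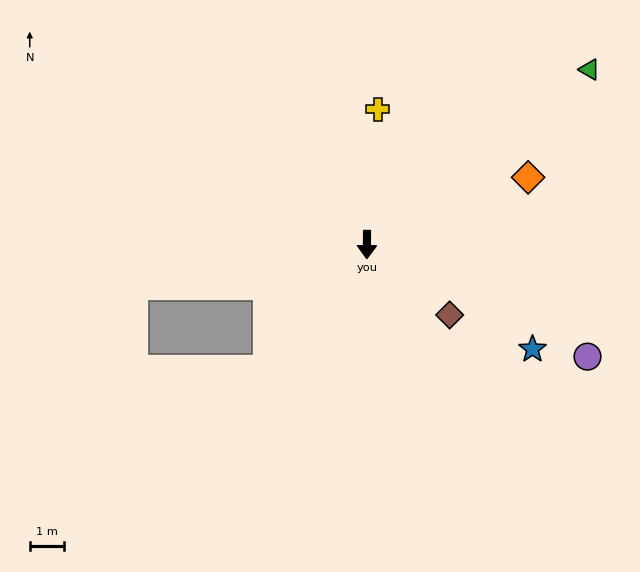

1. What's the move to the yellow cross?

turn left 176°, forward 3.9 m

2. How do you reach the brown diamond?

turn left 50°, forward 3.2 m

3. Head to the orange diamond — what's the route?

turn left 113°, forward 5.1 m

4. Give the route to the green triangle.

turn left 129°, forward 8.2 m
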